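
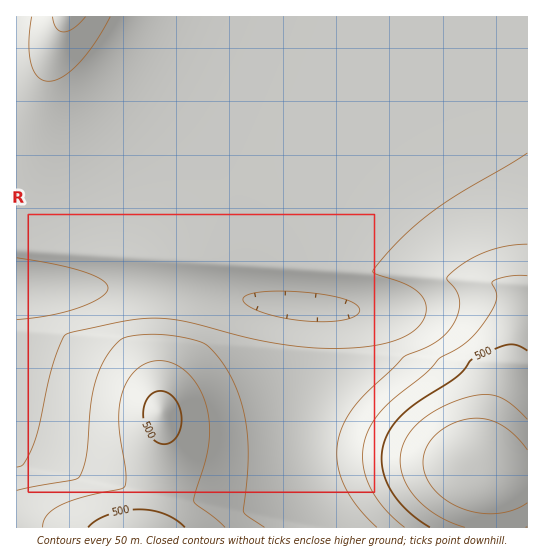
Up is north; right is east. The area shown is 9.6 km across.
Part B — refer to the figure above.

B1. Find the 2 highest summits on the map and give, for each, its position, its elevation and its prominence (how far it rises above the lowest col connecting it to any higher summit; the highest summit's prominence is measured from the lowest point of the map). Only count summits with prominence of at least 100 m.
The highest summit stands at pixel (485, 462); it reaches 644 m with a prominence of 378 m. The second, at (162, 414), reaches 527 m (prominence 153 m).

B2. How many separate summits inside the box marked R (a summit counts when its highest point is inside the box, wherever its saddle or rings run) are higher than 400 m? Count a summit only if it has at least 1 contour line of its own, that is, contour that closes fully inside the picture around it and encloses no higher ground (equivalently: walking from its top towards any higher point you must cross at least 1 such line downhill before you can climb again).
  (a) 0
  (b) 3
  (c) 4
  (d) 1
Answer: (d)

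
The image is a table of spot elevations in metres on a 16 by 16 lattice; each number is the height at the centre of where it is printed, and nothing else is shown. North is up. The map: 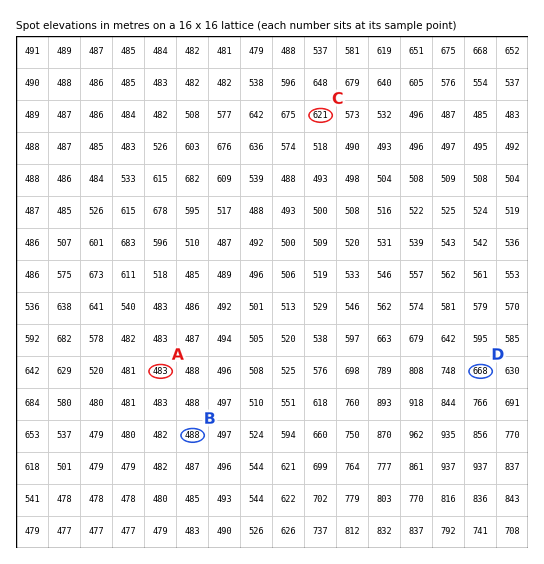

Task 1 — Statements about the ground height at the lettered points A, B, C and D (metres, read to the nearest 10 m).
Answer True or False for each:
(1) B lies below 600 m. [True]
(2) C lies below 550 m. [False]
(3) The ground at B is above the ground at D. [False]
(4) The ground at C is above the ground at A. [True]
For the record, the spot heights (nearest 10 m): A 480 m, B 490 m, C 620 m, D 670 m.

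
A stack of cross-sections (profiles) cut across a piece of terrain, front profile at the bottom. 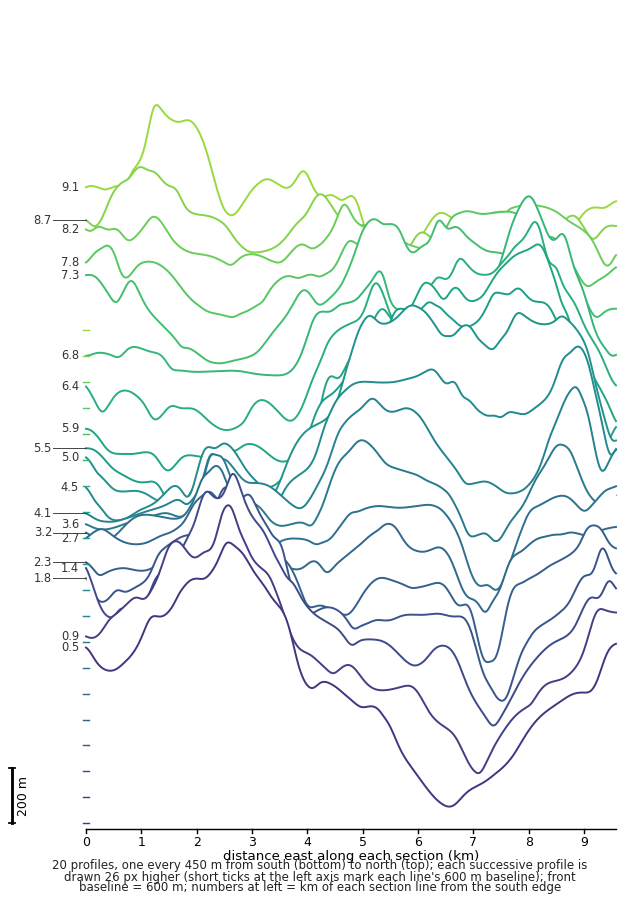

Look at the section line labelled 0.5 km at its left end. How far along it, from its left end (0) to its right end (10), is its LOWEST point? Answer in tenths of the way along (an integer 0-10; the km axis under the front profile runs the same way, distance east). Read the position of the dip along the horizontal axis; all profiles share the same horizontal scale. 7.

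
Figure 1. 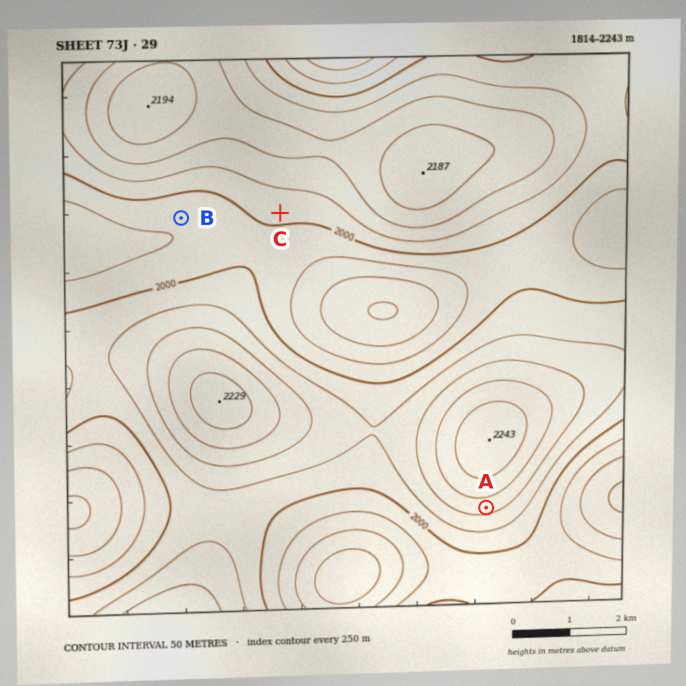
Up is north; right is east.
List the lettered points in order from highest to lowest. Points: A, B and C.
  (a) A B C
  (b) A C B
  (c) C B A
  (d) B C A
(b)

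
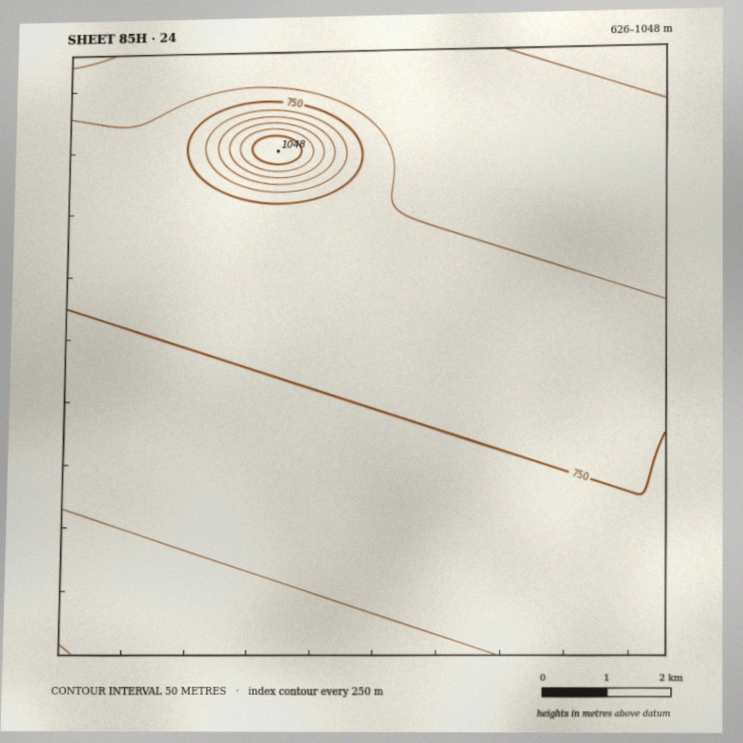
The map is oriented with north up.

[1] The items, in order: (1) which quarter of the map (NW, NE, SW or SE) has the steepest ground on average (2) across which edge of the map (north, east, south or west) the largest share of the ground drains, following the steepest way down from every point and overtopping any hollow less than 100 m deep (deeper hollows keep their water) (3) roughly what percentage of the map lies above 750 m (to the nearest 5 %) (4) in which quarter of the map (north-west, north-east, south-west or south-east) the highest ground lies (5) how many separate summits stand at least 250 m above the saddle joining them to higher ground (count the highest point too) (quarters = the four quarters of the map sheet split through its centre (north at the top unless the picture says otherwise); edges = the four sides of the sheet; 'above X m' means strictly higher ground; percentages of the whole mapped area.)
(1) The north-west quarter is the steepest part of the map.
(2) Drainage is mainly to the north: more ground falls towards that edge than towards any other.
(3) Ground above 750 m makes up about 45 % of the sheet.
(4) The highest ground is in the north-west quarter.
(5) There is 1 summit with 250 m or more of prominence.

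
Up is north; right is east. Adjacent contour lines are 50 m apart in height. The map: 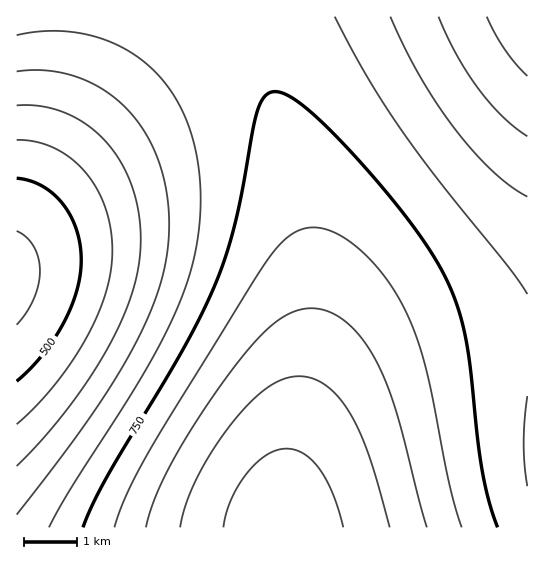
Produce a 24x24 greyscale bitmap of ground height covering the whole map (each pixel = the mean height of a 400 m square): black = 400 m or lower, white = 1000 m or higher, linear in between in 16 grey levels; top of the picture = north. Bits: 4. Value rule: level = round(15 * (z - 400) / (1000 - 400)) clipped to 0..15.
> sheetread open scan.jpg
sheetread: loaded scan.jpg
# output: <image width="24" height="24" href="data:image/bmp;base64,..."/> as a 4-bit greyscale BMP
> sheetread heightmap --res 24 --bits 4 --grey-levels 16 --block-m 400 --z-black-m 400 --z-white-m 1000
<image width="24" height="24" href="data:image/bmp;base64,Qk2WAQAAAAAAAHYAAAAoAAAAGAAAABgAAAABAAQAAAAAACABAAATCwAAEwsAABAAAAAAAAAAAAAAABEREQAiIiIAMzMzAERERABVVVUAZmZmAHd3dwCIiIgAmZmZAKqqqgC7u7sAzMzMAN3d3QDu7u4A////AHeJq7ze7u7u3MupmGeImrzd7u7t3MupiGZ4mrzN7u7t3LupiFZniavN3u7d3LqpiEVniavM3d3dzLqpiERWeJq8zd3dy7qZiDRFZ5qrzN3cy7qZiCNFZ4mrvMzMy6qZiCI0Vniau8zMu6qZiBI0Vniaq7y7u6qYiBIjRWeJq7u7uqmYiBEjRWeJqru7qqmYiBEjRWeJmqqqqpmIhxIjRWd4mqqqqZmIdyIjRWd4maqqmZiHdyIzRWd4mZqpmYh3djM0RWd4mZmZmIh3ZjNEVmeImZmZmId2ZkRFVneImZmZiHdmVVVVZneImZmYh3dlVWZmZ3iImZmIh3ZlVGZnd4iImZiId2ZVRHd3eIiImYiId2ZUQ4iIiIiJmIiHdmVUQw=="/>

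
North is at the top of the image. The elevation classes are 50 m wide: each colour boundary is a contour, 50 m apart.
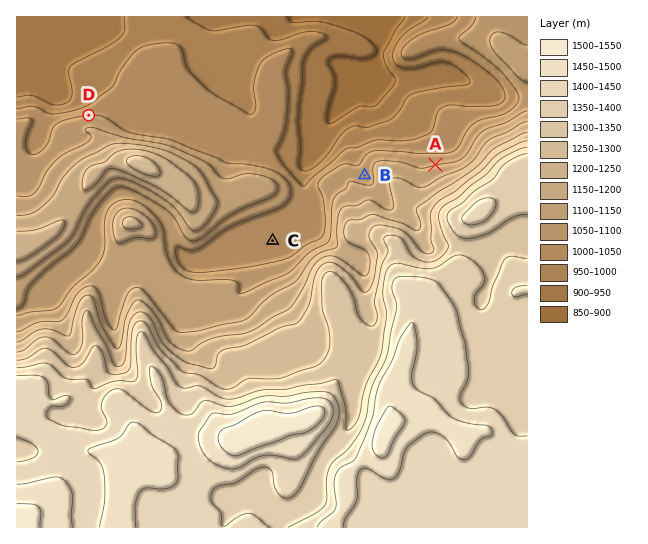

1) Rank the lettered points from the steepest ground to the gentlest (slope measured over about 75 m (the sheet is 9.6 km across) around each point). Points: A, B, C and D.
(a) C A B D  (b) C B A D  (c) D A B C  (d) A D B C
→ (c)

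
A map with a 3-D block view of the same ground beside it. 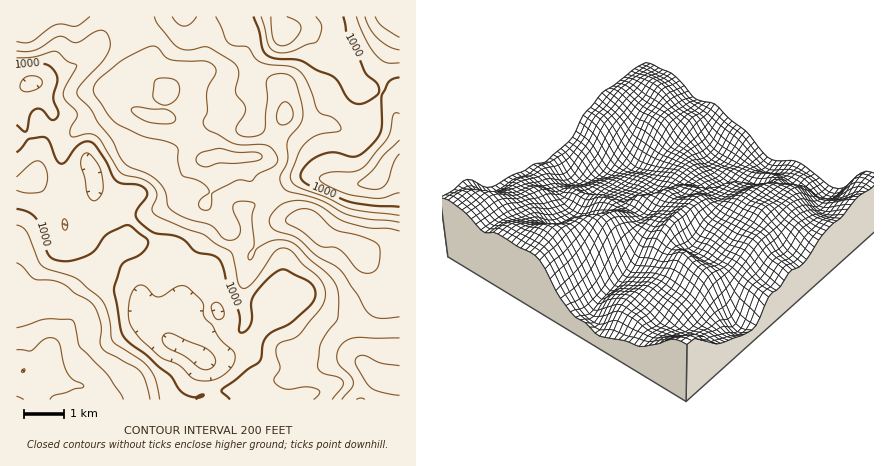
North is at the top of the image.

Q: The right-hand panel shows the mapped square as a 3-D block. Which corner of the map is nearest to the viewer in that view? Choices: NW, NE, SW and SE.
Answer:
NE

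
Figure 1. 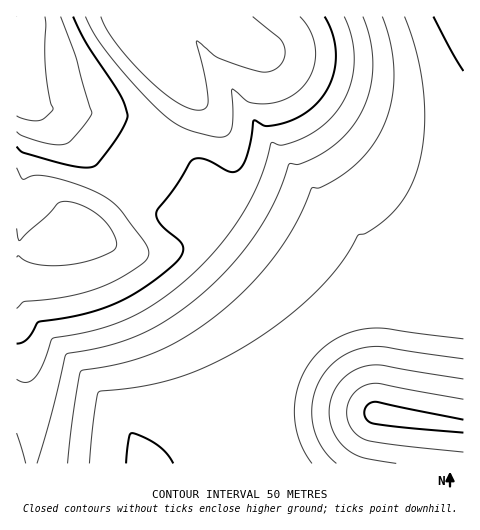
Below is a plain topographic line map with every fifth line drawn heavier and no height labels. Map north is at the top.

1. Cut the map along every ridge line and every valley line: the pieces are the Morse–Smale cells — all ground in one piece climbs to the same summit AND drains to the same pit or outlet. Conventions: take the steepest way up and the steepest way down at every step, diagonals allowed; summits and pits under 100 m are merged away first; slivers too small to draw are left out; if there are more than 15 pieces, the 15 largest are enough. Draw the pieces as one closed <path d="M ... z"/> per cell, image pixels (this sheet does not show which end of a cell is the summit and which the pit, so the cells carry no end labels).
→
<path d="M463 16l-320 1 8 31 32 36 3 6 0 7-3 9-21 31-18 31-53 60-3 2-4-3-20 12-16 6-32 4 1 215 183 0 7-2 41-22 21-21 13-22 12-28 8-12 17-17 11-8 21-9 17-4 21 1 3-1 17-28 35-43 20-33z"/><path d="M463 216l-19 32-35 43-18 28-23 0-17 4-21 9-11 8-17 17-8 12-12 28-13 22-16 16-16 11-37 17 263 1z"/><path d="M143 16l-127 1 1 231 15 0 16-3 16-6 20-12 4 3 3-2 46-50 46-72 3-16-35-42z"/>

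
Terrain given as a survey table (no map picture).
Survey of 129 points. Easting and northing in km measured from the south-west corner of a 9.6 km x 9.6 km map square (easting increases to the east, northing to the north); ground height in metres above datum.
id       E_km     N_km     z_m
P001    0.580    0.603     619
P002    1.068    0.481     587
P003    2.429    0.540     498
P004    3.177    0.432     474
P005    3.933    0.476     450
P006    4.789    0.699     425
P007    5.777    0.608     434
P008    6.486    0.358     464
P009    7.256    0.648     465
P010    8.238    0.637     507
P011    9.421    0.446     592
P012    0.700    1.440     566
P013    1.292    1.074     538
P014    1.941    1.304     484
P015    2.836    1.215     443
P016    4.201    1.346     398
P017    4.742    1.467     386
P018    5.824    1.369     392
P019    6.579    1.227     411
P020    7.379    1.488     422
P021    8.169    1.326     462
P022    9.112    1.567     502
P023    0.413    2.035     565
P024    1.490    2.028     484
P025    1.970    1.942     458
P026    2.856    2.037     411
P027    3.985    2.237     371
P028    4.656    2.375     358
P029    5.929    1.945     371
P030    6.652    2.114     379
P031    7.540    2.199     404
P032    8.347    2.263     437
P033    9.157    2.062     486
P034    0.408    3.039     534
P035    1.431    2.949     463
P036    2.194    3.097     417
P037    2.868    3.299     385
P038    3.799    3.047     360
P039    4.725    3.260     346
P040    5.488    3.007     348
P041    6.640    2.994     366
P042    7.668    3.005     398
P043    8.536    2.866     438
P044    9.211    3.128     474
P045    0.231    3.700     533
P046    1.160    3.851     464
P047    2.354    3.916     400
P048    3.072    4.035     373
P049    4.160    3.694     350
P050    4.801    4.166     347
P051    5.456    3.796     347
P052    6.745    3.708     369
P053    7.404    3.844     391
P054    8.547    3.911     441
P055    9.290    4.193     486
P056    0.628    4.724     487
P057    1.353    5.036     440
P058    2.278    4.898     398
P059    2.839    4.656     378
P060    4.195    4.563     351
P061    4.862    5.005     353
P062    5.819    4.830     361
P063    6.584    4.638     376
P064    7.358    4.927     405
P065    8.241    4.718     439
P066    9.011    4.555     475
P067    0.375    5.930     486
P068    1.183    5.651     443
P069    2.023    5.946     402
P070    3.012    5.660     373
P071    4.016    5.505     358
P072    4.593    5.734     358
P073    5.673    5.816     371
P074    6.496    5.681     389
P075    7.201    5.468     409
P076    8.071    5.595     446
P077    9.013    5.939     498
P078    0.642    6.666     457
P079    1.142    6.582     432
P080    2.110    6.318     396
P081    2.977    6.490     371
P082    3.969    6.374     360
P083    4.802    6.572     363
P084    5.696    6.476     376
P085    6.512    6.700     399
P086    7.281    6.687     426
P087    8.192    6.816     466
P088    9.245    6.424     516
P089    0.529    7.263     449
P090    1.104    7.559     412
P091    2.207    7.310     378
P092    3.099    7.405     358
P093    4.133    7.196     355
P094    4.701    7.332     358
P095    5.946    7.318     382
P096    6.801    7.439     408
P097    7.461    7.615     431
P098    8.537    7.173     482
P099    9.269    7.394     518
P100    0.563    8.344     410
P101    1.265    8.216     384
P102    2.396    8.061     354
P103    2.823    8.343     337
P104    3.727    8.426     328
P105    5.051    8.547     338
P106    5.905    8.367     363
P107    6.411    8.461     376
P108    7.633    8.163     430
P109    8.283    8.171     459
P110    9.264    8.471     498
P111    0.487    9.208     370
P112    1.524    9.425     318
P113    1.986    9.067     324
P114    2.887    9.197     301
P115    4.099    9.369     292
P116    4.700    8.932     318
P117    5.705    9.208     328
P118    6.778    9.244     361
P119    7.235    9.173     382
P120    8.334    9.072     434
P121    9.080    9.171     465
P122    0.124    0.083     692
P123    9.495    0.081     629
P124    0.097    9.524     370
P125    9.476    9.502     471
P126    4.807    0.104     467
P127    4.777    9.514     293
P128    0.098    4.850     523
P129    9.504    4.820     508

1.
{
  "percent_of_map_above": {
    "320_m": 97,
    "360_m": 80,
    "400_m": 53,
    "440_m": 34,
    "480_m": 19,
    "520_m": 8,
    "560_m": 3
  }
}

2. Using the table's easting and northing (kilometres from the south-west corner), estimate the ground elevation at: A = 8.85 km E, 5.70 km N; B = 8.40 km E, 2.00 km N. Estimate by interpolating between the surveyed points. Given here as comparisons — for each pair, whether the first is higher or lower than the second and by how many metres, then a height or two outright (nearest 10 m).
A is higher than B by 40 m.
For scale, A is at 490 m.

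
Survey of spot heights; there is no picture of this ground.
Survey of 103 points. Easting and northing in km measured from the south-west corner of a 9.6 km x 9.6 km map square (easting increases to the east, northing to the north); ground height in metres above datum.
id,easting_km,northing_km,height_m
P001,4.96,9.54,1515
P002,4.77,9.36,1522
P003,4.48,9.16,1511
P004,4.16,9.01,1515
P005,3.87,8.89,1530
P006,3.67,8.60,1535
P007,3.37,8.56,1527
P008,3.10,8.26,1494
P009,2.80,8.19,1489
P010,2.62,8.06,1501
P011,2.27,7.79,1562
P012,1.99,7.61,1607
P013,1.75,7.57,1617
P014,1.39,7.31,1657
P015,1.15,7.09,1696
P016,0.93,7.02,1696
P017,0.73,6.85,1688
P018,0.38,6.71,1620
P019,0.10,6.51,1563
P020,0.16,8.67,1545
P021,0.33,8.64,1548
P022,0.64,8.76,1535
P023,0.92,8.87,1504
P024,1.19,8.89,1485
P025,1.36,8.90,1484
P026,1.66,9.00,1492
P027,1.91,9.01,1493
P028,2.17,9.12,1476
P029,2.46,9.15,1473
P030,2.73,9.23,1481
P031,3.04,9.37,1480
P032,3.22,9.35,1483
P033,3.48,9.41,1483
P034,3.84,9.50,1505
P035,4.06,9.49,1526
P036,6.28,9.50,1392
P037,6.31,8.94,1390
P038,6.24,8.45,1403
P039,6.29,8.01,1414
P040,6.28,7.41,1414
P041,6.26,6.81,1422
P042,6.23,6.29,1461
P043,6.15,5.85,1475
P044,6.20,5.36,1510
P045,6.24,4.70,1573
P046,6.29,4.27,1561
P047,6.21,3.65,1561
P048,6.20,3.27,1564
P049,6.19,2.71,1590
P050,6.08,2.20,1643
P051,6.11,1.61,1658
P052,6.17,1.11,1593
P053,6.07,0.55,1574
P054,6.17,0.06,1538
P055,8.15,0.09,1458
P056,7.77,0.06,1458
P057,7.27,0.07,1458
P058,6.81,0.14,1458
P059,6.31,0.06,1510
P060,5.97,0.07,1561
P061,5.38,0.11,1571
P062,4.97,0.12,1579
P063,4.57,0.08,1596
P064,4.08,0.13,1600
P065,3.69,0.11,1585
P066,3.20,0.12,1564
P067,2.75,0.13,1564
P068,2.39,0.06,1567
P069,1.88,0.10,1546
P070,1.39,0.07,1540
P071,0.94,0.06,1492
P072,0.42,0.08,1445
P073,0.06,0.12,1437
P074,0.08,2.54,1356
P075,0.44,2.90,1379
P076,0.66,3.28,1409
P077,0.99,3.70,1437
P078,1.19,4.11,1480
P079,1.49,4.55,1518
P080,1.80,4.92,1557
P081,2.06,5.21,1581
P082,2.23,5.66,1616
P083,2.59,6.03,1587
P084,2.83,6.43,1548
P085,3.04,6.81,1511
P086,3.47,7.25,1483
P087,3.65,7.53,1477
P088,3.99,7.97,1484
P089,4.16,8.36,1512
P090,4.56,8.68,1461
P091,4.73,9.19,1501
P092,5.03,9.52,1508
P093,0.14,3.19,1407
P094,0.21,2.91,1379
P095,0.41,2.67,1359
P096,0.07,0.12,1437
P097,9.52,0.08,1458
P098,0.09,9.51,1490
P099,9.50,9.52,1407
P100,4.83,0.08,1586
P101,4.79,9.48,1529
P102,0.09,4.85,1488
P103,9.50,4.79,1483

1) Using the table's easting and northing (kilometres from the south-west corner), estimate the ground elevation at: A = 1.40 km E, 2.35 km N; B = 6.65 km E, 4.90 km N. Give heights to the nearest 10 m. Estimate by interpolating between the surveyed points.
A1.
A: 1450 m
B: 1550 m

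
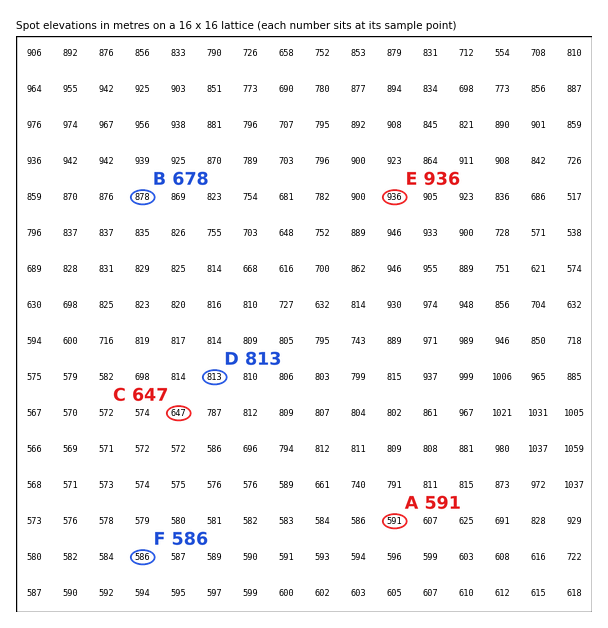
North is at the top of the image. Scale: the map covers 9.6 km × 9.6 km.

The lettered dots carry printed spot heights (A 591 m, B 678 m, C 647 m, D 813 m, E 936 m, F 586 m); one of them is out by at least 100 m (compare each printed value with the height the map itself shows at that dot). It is B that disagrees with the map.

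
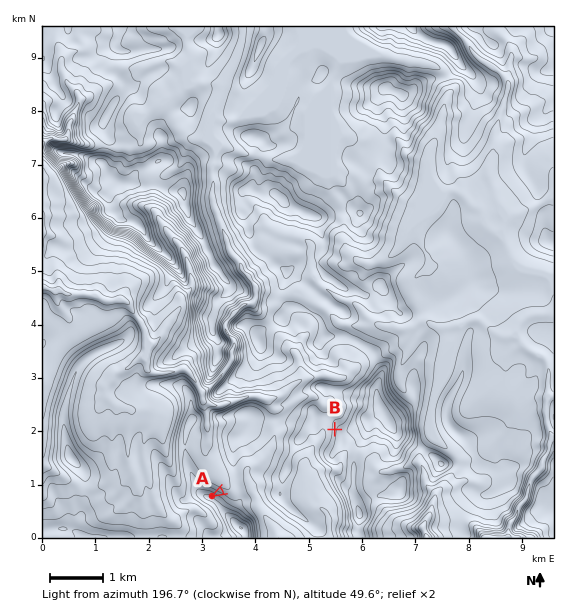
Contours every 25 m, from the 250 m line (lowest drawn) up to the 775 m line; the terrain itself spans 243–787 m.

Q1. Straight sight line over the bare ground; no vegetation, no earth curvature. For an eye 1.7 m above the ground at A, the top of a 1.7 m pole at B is visible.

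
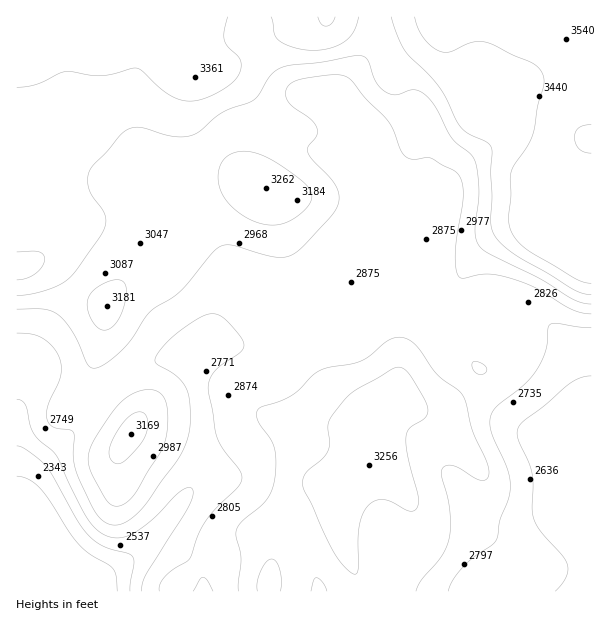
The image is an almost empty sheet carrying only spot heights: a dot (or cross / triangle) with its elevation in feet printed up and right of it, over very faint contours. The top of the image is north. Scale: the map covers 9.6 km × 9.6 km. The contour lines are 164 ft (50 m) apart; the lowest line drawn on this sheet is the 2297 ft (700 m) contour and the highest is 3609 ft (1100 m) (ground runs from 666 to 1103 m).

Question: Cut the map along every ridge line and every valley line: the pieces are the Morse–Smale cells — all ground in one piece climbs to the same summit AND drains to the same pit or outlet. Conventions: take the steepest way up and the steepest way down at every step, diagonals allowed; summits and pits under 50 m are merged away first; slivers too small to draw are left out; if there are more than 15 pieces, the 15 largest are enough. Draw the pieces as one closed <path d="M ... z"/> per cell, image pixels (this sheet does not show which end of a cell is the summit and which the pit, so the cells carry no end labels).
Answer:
<path d="M591 16l-217 1-2 30-34 46 0 6 16 33 0 42 6 18 0 15-4 11-13 25 1 23-2 12-12 27-13 19 43 0 65-28 28 4 5-19 14-23 19-18 24-12 18 0 19 13 30 15 10 1z"/><path d="M437 296l-12 0-65 28-49 0-29 2-24 16-9 2-19 0-28 25-6 12 6 33-2 57-6 14-42 52 7 1 15 9 24 22 6 12 0 11 155 0-2-16 9 1 24-7 11-6 13-13 4-11 0-12-6-22-12-20-16-16-7-4-9-1 2-9-6-22 0-14 4-12 12-10 10-4 5 0 30 16 12-1 12-7 29-33-14-18-6-12-6-19 0-20z"/><path d="M374 16l-357 0-1 139 23-1 26 4 30 16 21 6 18 1 36 17-2-10 9-6 48-49 12-6 17 0 24 5 36 18 30 7 9 18 1-43-16-33 0-6 34-46 2-15z"/><path d="M39 154l-23 2 0 435 71 1-3-7-28-28-18-30-14-12 0-21 2-11 12-18 48-48 12-16 31-28 18-9 21-6 15 10 12 12 3 0 2-21 29-69 0-20-5-15-14-25-15-14-18-8-2-5-10-9-31-13-18-1-21-6-30-16z"/><path d="M453 300l1 26 10 25 14 17-3 6-26 28-12 7-12 1-30-16-5 0-15 8-9 12-2 20 6 30 14 6 16 16 9 14 7 21 2 19-4 11-21 17-19 8-17 0 3 15 228 1 0-43-40-93 2-4 5-6 8-2 8-10 17-39-4-23-4-13-9-14-13-13-25-18-11-2-25 0-15-6z"/><path d="M254 127l-17 0-12 6-48 49-9 6 0 4 8 15 19 9 19 20 10 19 5 15 0 20-29 69 0 14 13-15 17-14 19 0 9-2 24-16 27-1 6-1 4-4 11-15 12-27 2-12-1-23 13-25 4-11-2-21-14-29-30-7-32-17z"/><path d="M168 358l-21 6-28 16-21 21-12 16-48 48-12 18-2 11 0 21 14 12 23 36 28 29 5-2 7-12 34-24 19-18 18-21 27-39 3-17 0-45-6-33-13-13z"/><path d="M527 226l-12 2-15 6-9 6-19 18-14 23-4 19 28 6 15 6 25 0 11 2 25 18 13 13 9 14 4 13 4 23-17 39-8 10-8 2-7 10 40 93 1 42 2 1 1-334-10-2-30-15-16-12z"/><path d="M159 538l-9 2-15 14-27 18-10 9-6 10 111 1 1-11-6-12-24-22z"/>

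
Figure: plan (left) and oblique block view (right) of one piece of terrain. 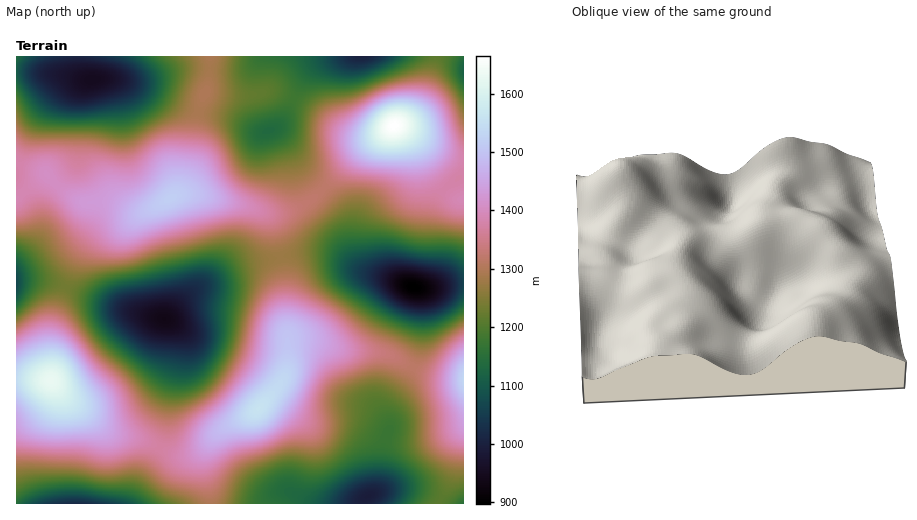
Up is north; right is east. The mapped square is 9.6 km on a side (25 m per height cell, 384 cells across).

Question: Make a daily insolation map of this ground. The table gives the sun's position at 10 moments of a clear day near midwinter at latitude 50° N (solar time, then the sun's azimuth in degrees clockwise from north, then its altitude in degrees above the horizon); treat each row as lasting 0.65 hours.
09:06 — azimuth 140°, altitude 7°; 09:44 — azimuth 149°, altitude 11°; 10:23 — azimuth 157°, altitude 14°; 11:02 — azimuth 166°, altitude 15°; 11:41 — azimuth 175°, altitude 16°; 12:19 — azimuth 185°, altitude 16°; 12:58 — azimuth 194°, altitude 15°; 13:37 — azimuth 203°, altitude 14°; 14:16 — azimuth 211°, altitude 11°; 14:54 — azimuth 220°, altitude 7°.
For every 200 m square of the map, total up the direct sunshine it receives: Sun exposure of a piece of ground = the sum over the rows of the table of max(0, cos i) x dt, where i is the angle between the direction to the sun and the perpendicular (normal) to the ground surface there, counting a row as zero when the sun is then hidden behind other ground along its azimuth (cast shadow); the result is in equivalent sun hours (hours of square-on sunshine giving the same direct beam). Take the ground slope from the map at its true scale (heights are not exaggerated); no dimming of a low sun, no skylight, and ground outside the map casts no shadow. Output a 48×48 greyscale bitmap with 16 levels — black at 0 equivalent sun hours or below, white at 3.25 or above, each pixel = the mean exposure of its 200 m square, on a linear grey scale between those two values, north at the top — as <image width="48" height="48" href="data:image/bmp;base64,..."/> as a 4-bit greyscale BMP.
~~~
<image width="48" height="48" href="data:image/bmp;base64,Qk32BAAAAAAAAHYAAAAoAAAAMAAAADAAAAABAAQAAAAAAIAEAAATCwAAEwsAABAAAAAAAAAAAAAAABEREQAiIiIAMzMzAERERABVVVUAZmZmAHd3dwCIiIgAmZmZAKqqqgC7u7sAzMzMAN3d3QDu7u4A////AM3u7u7//tzMy6qYiIdlVniIh3VDMzRXms3u/////tzMzLupmIiHd4mqqqmHZmZnmrze/////ty7u7uqmZqZmZq7zMzLqYiImrzd7u7u7dy6qqqqq7zLu7u7zM3dy6qqqs3d7d3d3cypiImrvN3t3MzLu7zMu7u7zN3u7dzLu7qXZnirze/+7dzLqpmZmZqrzM3d3dy6qZh2VWeKve/+7cy6mYiHd3iaq6vM3cy5h2VURFVoq97u3LqZiIh3Zmd4iZmrvLuodVQzMzNFeavMy6h3d3h3d3d3eJmqqqmHZUMyIRESRXiaqpdlZneIiId3iKqqqYdmZUMhEAABI0V4mphmZnd4mZiImaqqmGVURDMhAAABEiNHipmIiIiJmpiImpmYh1QzMyIREAARIiI1eZmqu6qqqph3iGZmZUMhERERIRESIiM0Z4mrzMy7qodmZkMzMzIRERESIhEiIjNEVXirzMy7qXVERCIREiIRARESIiIiMzRVVWeJqqqZhlQzMhERERIRERERISIjM0VWZmeIh3ZlQyIiIREQARIRERERIjM0REVmZmd2VEMyERABEQAQARIiESIiM0VWVVVVZmVVQyEQAAAAAAAAESMzIzQ0RWZnZVRERDMzIhEAAAAAAAAAEjRURFVmZmZmZUQyIhEREREAAAAAABERI0ZnZ3iId2ZVVUQyEREAAAAAAAAAATIjNWiaqqqqqHVVVVQyERERABEQAAABElVVZ4q83czLupdnd2VDIjMiIiIjIRI0RXd3iavO7/7cy7qpiHZURERERERWZ3d4iJmZmave///u7d3LqYdlVVVWZmeJmrzcu7qZmaq97/////7cqYd3dmZniJmrze7u3MuYiZqrzd7u7u7supmZiHd4mqu83u7u7duYiZmZms3e7u7ty7uqqZmZmqvM3u3e7tupmamYiKvN3d7u7cy6qZqqqqvM3d3d7suqqqmHd4mrzN3e3cupiJqqqqq7zMzMzKqqqYiHZmaJq7u7uphmZniaqpmaqqqqqnmal2ZmZURWeIiIdlQzRFaJqqqZmZmYd2eIdlVWVENEVmZlQyIjNEVom7u6mZmHZmd3ZURVVERERFVEMhEjRERXm83cu6qYdnZmZVVEQzREREREMiEjNEVnq97u3Mu6h2VVVVVDIjNEQzREQyIiM0Vom83u7cy6mEMiM0MiERIzIiIzMzIiI0Z4maze7cuphjEAAREQAAEREREiNEMyI1Z4h4m83LqYZSAAAAAAAAAAEREjRVVURFZ2ZVaKuqh2VCAAAAAAAAAAEjNEVniHZmZVQzRWd3ZlRDEAAAAAAAERI1VmeJmph2VCERERIjNERDIAAAAAABESNGd4iImZl1QhAAAAAAEjMyIQAAAAERIjRWd3d3eIhlMQAAAAAAABIiIiEQARIjNEVVVmZlVmZUMQAAAAAAABIjNERURERFZnZVVmZVREVUMhAAAAAAABI3ZmZ3d3iJmph2ZndlVERFQyAAAAAAATRquqqqq7y8zLqYiId3ZURVVUIQAAAAAkaA=="/>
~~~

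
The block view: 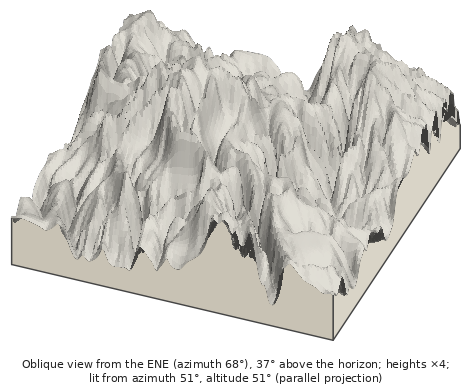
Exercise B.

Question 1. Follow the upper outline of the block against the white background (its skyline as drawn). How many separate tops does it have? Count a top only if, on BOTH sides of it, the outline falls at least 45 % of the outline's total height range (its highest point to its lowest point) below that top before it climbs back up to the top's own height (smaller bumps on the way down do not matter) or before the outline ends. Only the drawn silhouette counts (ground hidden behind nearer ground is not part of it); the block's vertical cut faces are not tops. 1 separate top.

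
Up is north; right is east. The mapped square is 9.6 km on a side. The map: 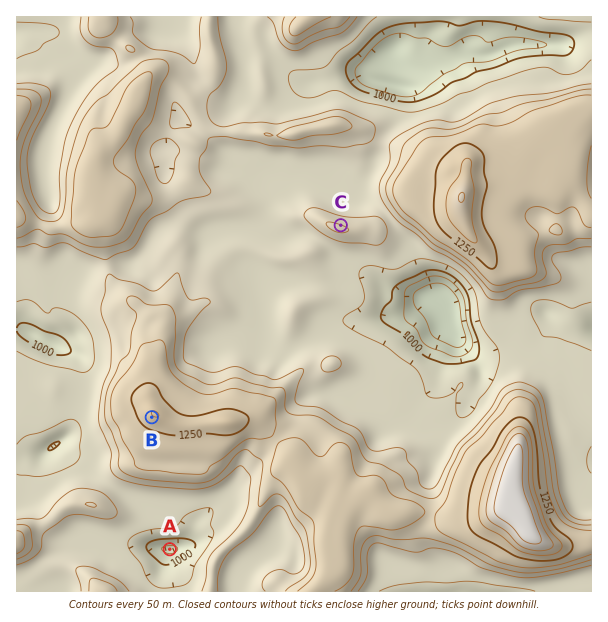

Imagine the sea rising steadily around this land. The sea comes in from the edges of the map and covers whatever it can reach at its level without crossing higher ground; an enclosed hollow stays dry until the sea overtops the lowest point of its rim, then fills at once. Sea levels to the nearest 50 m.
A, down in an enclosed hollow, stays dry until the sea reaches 1050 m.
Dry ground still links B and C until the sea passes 1100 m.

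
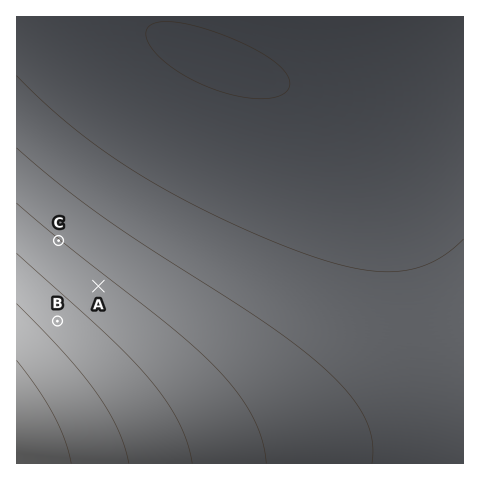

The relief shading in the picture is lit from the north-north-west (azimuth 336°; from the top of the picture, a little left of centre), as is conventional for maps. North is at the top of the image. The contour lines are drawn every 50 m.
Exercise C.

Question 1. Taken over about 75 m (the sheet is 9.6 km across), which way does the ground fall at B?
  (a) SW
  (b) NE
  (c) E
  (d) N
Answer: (b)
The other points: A NE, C NE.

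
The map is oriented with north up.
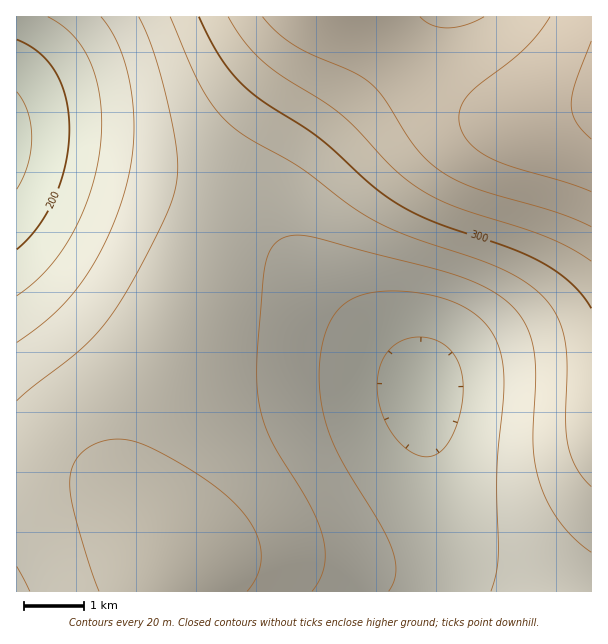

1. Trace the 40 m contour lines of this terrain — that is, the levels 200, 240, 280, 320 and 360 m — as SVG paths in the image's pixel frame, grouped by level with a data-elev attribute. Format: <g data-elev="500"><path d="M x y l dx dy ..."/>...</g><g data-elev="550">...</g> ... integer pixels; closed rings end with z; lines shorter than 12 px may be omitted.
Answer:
<g data-elev="200"><path d="M17 40l12 5 10 8 9 9 8 10 5 12 5 14 3 31-3 35-11 33-17 30-21 22"/></g><g data-elev="240"><path d="M389 591l5-9 2-9 0-10-3-12-11-24-36-59-14-27-10-33-3-34 2-20 3-18 6-15 9-12 9-8 12-6 15-3 18-1 20 1 19 3 17 5 15 7 12 8 10 9 8 11 5 13 4 17 1 18-7 88 1 83-2 18-5 19"/><path d="M101 17l10 14 9 17 7 21 4 23 3 24 0 22-3 23-4 24-8 24-10 25-12 24-13 21-13 17-15 16-18 15-21 15"/></g><g data-elev="280"><path d="M247 591l7-9 5-10 2-9 0-11-2-10-4-11-13-20-26-24-39-25-36-18-12-4-12-1-18 3-15 8-10 12-4 15 0 17 5 21 14 48 10 28"/><path d="M170 17l22 51 12 25 15 21 18 17 62 36 49 37 26 16 34 16 68 23 25 10 25 13 19 17 13 19 7 24 2 26-1 57 3 24 8 21 14 17"/></g><g data-elev="320"><path d="M228 17l16 24 18 19 19 15 41 26 19 13 16 16 35 37 24 19 18 11 21 10 96 32 21 10 19 12"/></g><g data-elev="360"><path d="M550 17l-11 16-15 16-45 36-11 10-8 15 0 15 3 9 6 9 9 7 12 8 22 9 54 15 25 10"/></g>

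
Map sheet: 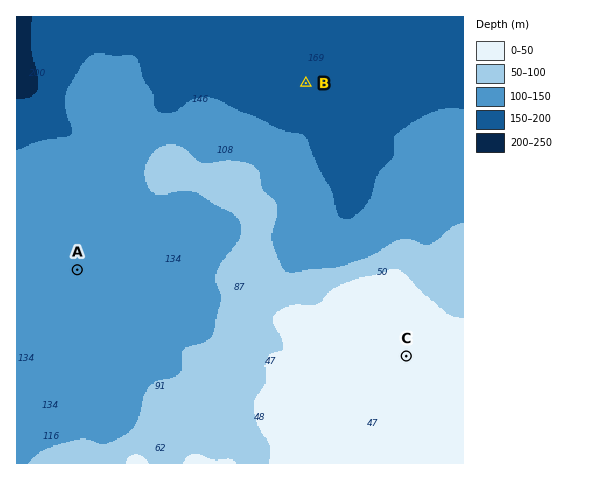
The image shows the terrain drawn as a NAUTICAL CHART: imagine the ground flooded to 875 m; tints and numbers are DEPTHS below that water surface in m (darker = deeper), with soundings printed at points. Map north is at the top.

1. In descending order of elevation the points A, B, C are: C A B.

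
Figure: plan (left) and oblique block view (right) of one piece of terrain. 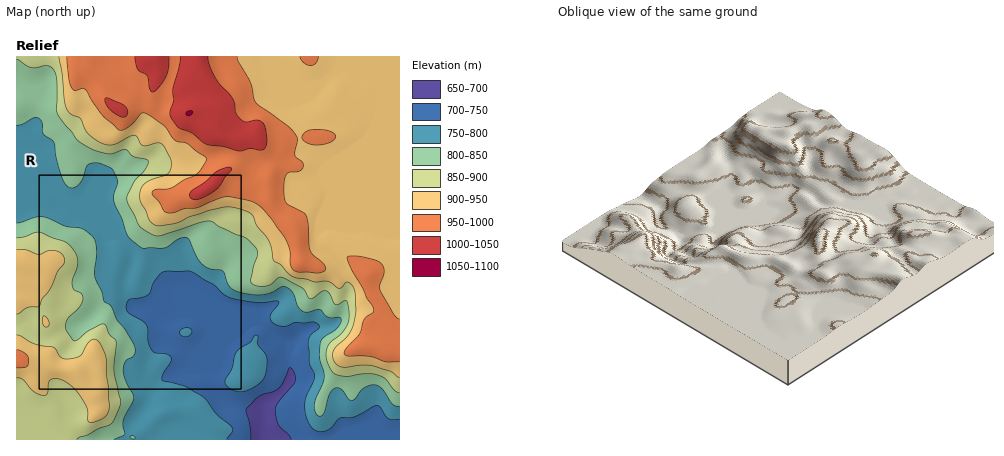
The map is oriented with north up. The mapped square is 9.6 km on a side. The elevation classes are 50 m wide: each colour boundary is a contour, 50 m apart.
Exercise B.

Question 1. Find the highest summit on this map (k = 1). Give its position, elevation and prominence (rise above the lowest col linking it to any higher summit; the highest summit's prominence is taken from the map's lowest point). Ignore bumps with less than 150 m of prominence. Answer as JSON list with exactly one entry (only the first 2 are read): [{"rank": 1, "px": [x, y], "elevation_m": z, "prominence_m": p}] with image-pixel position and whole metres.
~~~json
[{"rank": 1, "px": [188, 114], "elevation_m": 1051, "prominence_m": 386}]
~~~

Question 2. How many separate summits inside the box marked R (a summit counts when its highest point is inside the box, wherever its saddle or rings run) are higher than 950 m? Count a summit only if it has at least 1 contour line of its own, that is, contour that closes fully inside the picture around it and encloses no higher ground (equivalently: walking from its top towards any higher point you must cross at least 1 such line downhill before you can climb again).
1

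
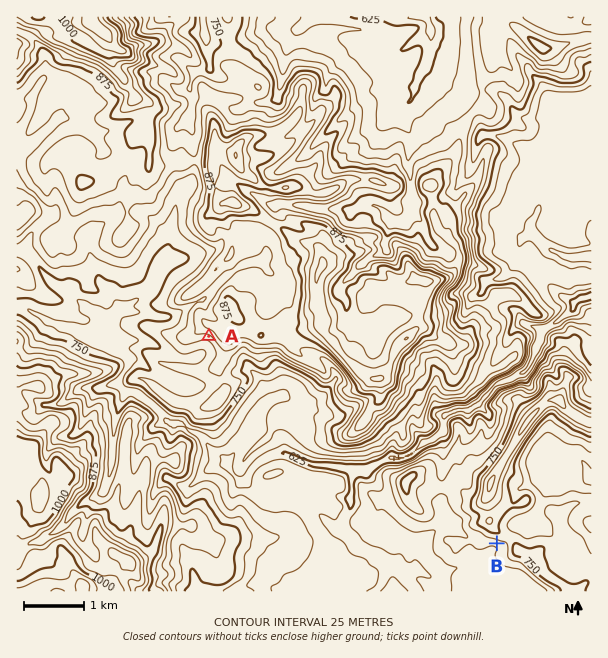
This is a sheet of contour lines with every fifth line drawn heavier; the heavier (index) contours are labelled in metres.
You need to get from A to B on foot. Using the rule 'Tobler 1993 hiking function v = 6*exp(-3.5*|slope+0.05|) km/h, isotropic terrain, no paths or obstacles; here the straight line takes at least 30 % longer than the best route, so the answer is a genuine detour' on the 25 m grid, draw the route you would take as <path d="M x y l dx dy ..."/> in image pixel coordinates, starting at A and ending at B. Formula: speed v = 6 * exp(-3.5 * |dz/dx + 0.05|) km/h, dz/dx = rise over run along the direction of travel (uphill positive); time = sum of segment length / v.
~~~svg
<path d="M209 336l7 8 2 3 3 3 1 3 2 1 3 2 15 15 9 4 3 3 27 54 22 23 21 10 9 0 3 2 2 0 12 6 1 1 11 5 3 3 9 4 31 32 18 9 12 0 6 3 6 0 6 3 8 0 18 9 15 0 3 1"/>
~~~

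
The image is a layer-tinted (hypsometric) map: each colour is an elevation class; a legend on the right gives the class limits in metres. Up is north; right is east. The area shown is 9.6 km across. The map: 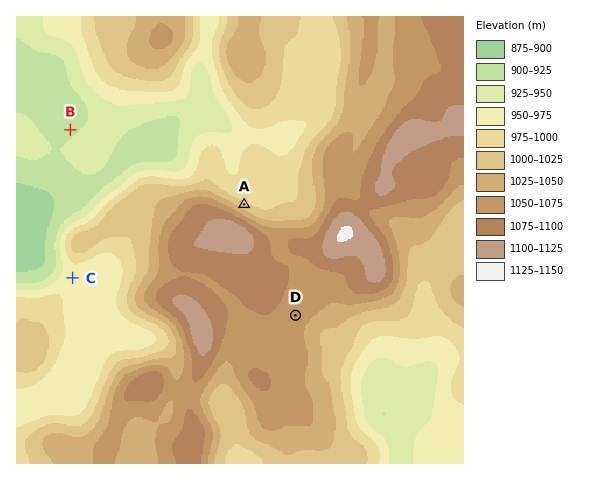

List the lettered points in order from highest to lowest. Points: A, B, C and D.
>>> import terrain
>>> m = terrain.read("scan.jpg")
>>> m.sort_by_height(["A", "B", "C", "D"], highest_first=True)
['D', 'A', 'C', 'B']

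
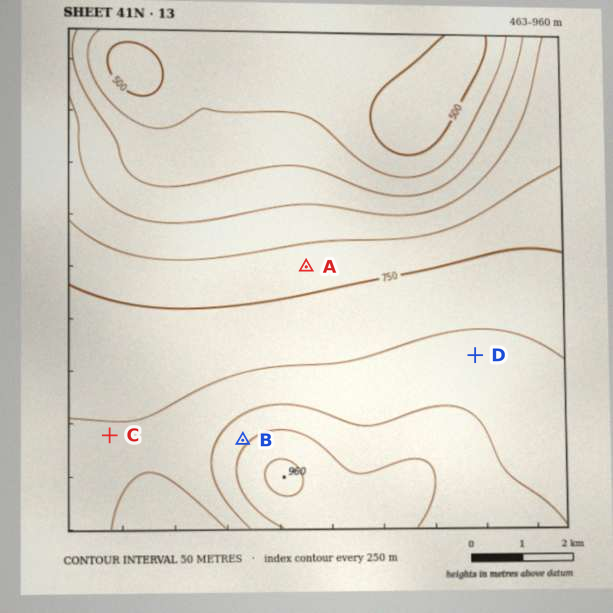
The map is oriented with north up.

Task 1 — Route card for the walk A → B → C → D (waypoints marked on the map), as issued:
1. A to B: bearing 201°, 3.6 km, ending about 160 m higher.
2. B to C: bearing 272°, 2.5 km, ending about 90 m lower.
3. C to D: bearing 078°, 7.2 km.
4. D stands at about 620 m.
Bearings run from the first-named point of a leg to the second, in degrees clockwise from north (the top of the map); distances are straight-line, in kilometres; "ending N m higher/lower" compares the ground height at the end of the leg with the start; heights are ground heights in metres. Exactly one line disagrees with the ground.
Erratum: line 4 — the height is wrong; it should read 820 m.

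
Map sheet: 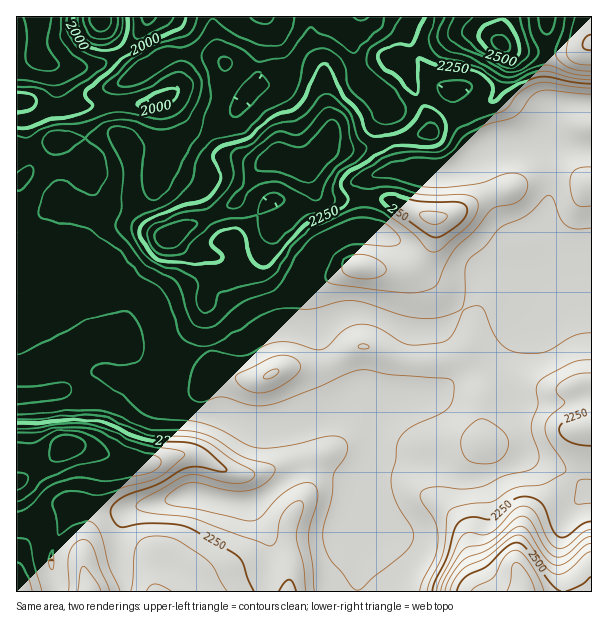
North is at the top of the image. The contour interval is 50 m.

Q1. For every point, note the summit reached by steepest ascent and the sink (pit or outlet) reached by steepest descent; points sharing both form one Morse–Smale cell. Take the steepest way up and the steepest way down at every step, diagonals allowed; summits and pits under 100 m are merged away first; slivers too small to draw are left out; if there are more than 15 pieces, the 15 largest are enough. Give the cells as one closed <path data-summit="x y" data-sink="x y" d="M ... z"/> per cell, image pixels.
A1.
<path data-summit="524 591" data-sink="41 17" d="M591 266l-18 2-21 6-24 0-19-4-23 1-6 5-4 12-10 18-19 19-12 6-27 0-33-15-12-3-13 0-15 6-20 12-36-5-10 4-27 14-15 0-32 8-18 9-8 10-5 9 4 18 2 7 9 5 22 5 21 0 23 7 18 4 45-2 18-6 33-20 12 2 11 5-9 17-5 30-2 12-8 15-2 18-4 16 6 30 1 49 232 0z"/><path data-summit="66 446" data-sink="41 17" d="M77 254l-9 0-14 5-24 17-14 3 0 243 8 1 27-15 11-3 27 1 18 5 16 0 9-3-10 11-4 20 2 25 6 28 231 0 1-49-6-30 4-16 2-18 8-15 2-12 5-30 9-17-11-5-12-2-33 20-26 8-37 0-18-4-23-7-21 0-22-5-9-5-2-7-4-15 2-15-4-38-10-28-6-7-27-17-17-14z"/><path data-summit="276 158" data-sink="41 17" d="M357 16l-91 0-1 19-6 25-1 21-16 21-12 10-27-6-24-12-8 0-9 4-2 4 3 5 5 22 0 21-6 18-6 8-48-1-25-12 8 22 1 22-16 42-8 5 16 2 18 8 17 14 27 17 7 9 29-15 28 0 8 5 22 23 10 16 1 7 22-12 20 0 3-37 18-36 21-17 27-10 0-42 6-8 24-8 13-1 30 5 14-2 9-3 23-16-18-24-7-15-4-23-15 1-33 16-12 0-31-30-9-31 0-15z"/><path data-summit="501 44" data-sink="41 17" d="M546 16l-188 1-6 15 0 15 9 31 31 30 12 0 33-16 15-1 4 23 7 15 18 24-23 16-9 3-14 2-30-5-13 1-24 8-6 8 0 42-27 10-21 17-18 36-2 15 0 22 21 3 29-17 19-1 12 3 33 15 27 0 12-6 19-19 10-18 4-12 6-5 23-1 19 4 24 0 14-4 26-4 0-159-26-1-13 7-7-18z"/><path data-summit="501 44" data-sink="41 17" d="M264 16l-115 0-10 19-19 19-9 6-25 7-33-1 3 9 4 24 3 4 12 5 4 3 3 9 3 15 0 24-3 3 26 13 48 1 6-8 6-18 0-21-8-28 11-7 8 0 16 9 21 7 14 2 6-3 22-28 1-21 6-25z"/><path data-summit="524 591" data-sink="41 17" d="M39 16l-23 1 1 164 3 0 13-13 45-4 7-5 0-24-6-24-19-12-5-28-15-15-2-5z"/><path data-summit="89 591" data-sink="41 17" d="M89 506l-14 0-3 4-18 33-4 20 5 18 0 10 70 1 1-8-6-20-2-25 4-20 8-9-23 1z"/><path data-summit="501 44" data-sink="41 17" d="M206 288l-24 1-23 11-5 5 8 25 5 46 10-15 14-7 36-10 15 0 8-5-3-12-13-18-16-15z"/><path data-summit="101 18" data-sink="41 17" d="M147 16l-106 0-3 13 2 27 8 8 11 3 27 0 19-5 15-8 19-19z"/><path data-summit="591 44" data-sink="41 17" d="M591 16l-44 1-1 78 8 19 12-8 26-1z"/><path data-summit="17 591" data-sink="41 17" d="M74 505l-18 1-32 17-8 1 1 68 38-1 0-10-5-18 2-14 10-24 12-18z"/>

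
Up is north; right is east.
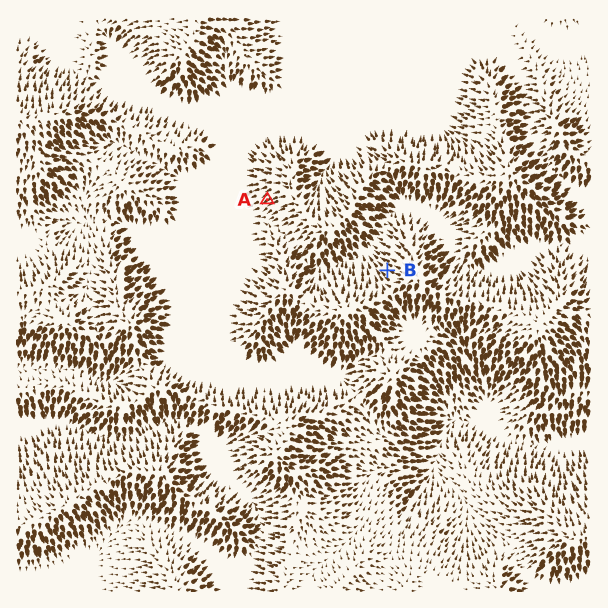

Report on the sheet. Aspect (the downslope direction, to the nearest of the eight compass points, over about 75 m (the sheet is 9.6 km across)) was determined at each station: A SW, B NW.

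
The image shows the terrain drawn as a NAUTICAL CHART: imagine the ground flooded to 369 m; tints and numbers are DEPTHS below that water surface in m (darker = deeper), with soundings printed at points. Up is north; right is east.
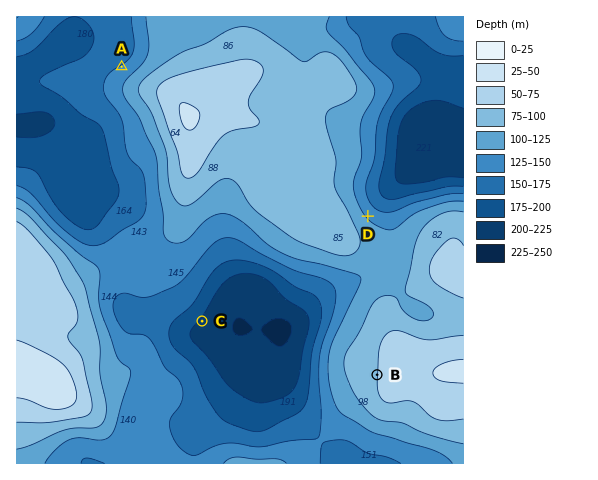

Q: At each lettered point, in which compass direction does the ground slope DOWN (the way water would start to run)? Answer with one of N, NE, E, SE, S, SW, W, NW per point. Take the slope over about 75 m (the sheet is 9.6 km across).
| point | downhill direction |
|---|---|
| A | NW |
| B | W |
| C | SE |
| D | NE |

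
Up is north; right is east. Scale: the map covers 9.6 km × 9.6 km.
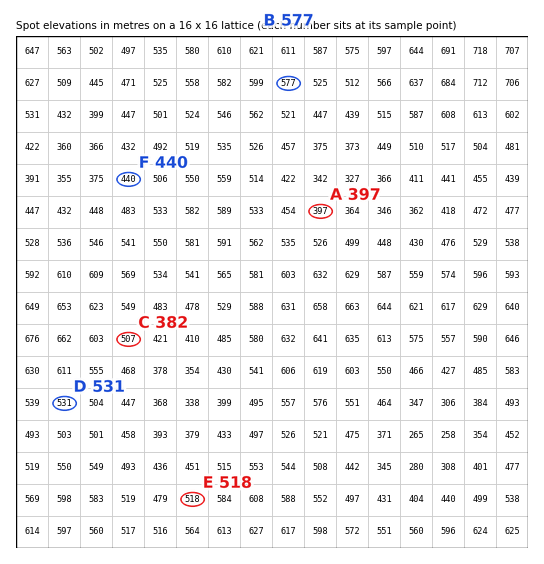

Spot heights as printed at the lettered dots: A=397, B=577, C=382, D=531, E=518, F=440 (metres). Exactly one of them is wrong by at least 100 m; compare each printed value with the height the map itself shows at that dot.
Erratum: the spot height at C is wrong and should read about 507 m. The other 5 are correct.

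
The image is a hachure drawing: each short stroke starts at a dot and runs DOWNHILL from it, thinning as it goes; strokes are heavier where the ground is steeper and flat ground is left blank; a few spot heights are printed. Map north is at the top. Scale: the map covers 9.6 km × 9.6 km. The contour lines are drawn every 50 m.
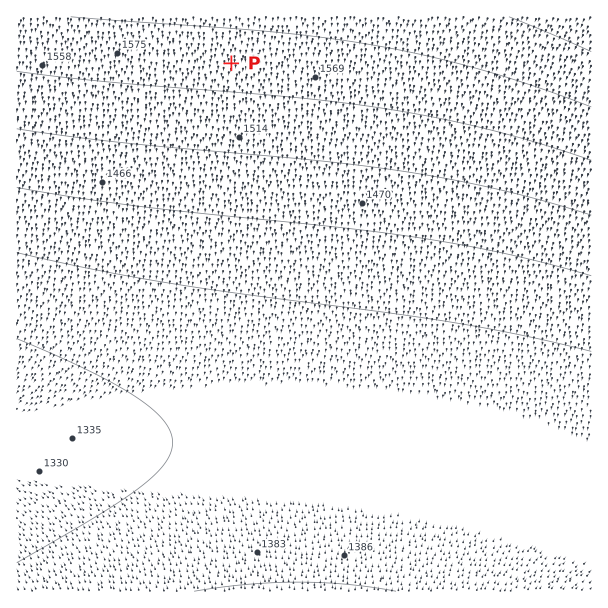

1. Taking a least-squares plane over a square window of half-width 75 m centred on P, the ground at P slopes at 3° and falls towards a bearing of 184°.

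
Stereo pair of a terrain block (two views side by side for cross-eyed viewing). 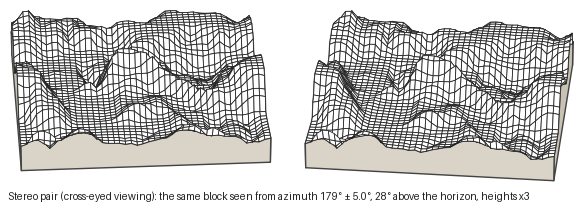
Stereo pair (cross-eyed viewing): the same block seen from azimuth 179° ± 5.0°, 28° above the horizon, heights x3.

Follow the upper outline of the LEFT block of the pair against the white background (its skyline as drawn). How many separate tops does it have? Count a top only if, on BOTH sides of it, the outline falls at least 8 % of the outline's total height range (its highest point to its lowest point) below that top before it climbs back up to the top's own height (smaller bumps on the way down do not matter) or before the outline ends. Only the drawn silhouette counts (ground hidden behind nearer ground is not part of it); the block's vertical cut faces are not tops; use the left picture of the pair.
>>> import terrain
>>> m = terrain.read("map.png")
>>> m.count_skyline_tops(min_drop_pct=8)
2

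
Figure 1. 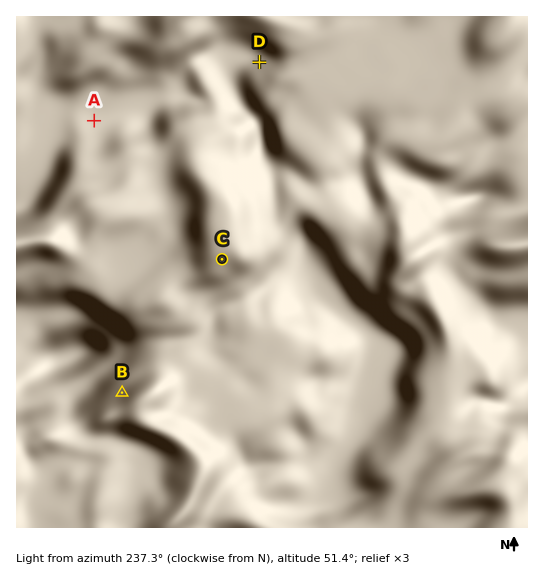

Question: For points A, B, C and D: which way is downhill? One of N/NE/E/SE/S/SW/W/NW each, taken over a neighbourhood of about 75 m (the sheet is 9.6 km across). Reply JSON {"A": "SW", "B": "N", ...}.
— {"A": "S", "B": "SE", "C": "N", "D": "SE"}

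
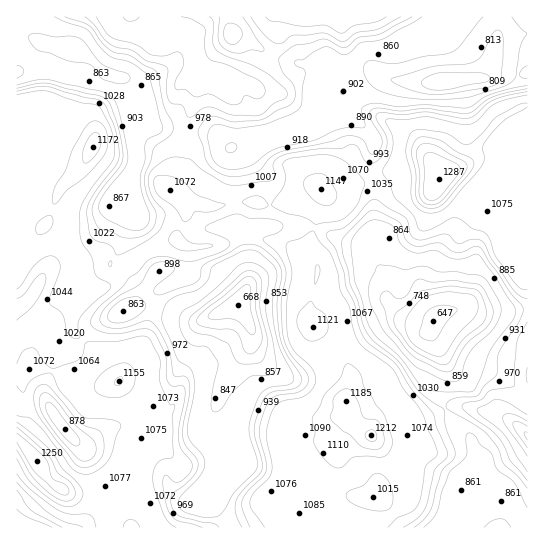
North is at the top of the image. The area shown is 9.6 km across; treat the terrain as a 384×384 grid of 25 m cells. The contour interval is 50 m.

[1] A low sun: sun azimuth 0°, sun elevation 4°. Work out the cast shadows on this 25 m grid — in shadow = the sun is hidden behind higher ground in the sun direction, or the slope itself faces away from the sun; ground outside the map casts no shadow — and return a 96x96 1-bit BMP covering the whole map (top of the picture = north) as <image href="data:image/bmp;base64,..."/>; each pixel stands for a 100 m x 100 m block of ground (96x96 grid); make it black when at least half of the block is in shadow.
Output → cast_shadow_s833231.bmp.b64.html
<image width="96" height="96" href="data:image/bmp;base64,Qk2+BAAAAAAAAD4AAAAoAAAAYAAAAGAAAAABAAEAAAAAAIAEAAATCwAAEwsAAAIAAAAAAAAA////AAAAAAD//gAAAfngAH//z////gABAH+AAHn/7////gADwH4AAPj/7////gAH4DgAAPh//////AAP4AAAA/wf////+AAP4AAAB/wP////wAAf4AAQD/wH////AAAf8AAAH/wH///8AAA/8AAAP/wH///8AAA/8AAAf/4H///8AAA/8AYA//wH///4DAA8YA8A//4P///wHwA4AA8B9/4P///gP8A4AA8B5/4D///Af+AAAB8Bh/4AH/+Af/AAAB4AB/wAH/8A//ABABwAH/AAP/8B//gDgAgAPgAAf/4D//gDgAAAMAAA//wD//wDgAAAMAAA//gH//wDgAAABgAB/8AP//wDgAAABgAD/wCf8/wDwAAADgAH8ADf4/wBwAAABAAHwAH/4/wAjAAAAAAP4AH/wfwAHAAcAAAP+AH/ADwAPgA/AAAf+AE+AAAAPgB/AAAf/AE+AAAAPwB/AAAf/AAIAAAAf///gAA//AAAAAAA////gAA//gAAAAAD////gAB//wAAAAAD////wAB//4AAAAAH////wAD//+AAAAAH////wAH///AAAAAP///3wAP///gBAYAP///nwAf///4DD/Af///AAAf///+Dj/4///+AAA/////Dn/////+AAB/////Dn/////+AAD/////jj/////+AAH/////wB/////+AAH/////4A/////+AAP/////8AP/////AAf/////8AB/////AA/////9+AAf////gA/////5+AAf////gA/////w/AAf////wB/////g/AAf////wB/////AfAAH////gD////+AfAAD////gH////8AfBwAf///Af////8AeB4AAAP8A/////4AOD4AAH/8B/////4AGD+Bg/////////4AAD+Dw/////////wAAH/D8/////////AAAH/H+f////////AAAP/H+P////////AAAP/3+APAD+f///gAAf//8AAAD8P///gAAf//wAAAHwHw//gAAf//gAAADgHgB/gAAP/6AAAAAABgg/wAAP/4AAAAAAABwfwAAH/4AA/jAAABwPwAAD/8AD/zAAABwDwAAD/8AH/4AAABwAQAAB/+AH/8AAABgAAAAA8+AP/+AABgAAAAAAY/AP//wABwAAAAAAA/gf///AD4AAGAAAA//////4D4AAHAAAB////////4AADwAAB////////wAAD4AAB////////gAAA8AAD///////8AAAAcAAD///////+AAAAEAAH///+f///+AAAAAAP///wP////AAAAAA////gAP////wAAAD//7GAAf////+AAAP//4AAA//////4AAf//4AAB//////8AA///8AAD//////8AA///8AAP//////4AA///+AAf//////4AB///+AA///////4AB///+AA/////wccAD//+GAB/////wAeAH//8AAf/////4A/AP//8AA//////4AfgH/98AA/9////4AfgP/58AA/7/8//8Afgf/w4AAfz/wf/8APg="/>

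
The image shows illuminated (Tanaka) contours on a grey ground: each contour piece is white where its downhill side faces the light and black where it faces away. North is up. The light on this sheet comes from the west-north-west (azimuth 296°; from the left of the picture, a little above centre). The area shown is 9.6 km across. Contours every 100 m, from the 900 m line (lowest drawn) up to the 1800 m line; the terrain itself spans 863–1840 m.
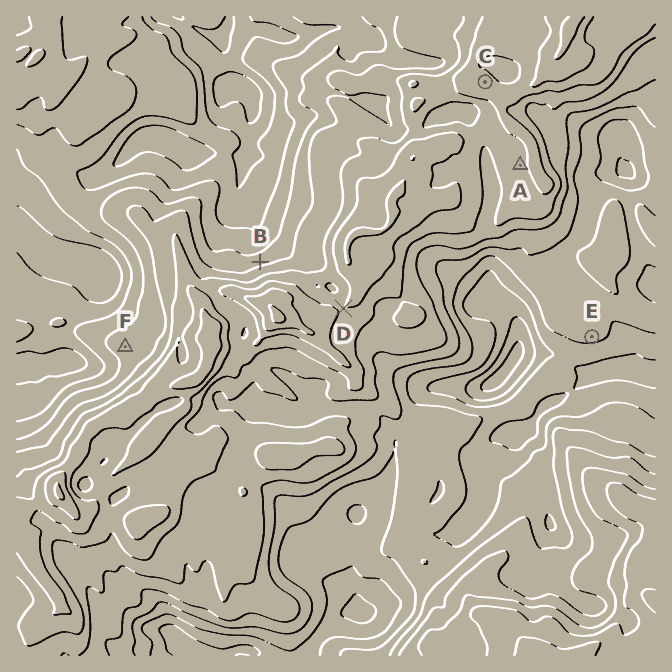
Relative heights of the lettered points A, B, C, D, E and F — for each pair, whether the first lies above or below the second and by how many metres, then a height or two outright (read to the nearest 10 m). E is below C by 440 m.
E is below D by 390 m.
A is above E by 380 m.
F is below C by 310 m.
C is above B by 280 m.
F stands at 1340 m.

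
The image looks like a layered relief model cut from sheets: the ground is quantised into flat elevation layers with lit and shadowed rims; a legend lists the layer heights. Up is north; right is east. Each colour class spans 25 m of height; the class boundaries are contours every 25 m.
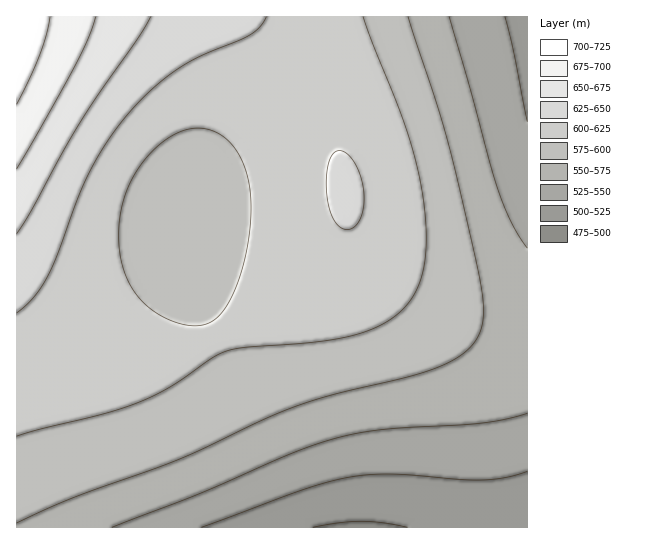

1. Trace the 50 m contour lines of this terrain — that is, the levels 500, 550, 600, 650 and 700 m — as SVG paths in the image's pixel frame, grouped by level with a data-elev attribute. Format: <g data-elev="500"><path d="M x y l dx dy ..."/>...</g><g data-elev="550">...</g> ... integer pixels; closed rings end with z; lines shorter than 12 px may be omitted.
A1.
<g data-elev="500"><path d="M313 527l26-4 22-2 22 2 24 4"/></g><g data-elev="550"><path d="M112 527l89-34 93-41 41-14 24-5 26-4 101-6 41-10"/><path d="M527 248l-16-26-13-32-49-173"/></g><g data-elev="600"><path d="M17 436l89-23 33-11 30-15 42-29 15-7 20-4 73-5 34-7 17-5 15-7 13-9 9-10 11-18 7-24 1-31-3-36-7-32-10-34-43-112"/><path d="M185 325l-15-5-15-8-12-9-10-13-7-14-5-15-2-18 0-18 3-19 5-17 9-16 11-16 14-13 14-10 14-5 13-1 12 3 11 7 8 8 8 12 5 15 4 16 1 17-1 20-3 23-6 22-7 21-8 15-8 10-9 6-11 3z"/></g><g data-elev="650"><path d="M17 234l14-23 49-89 57-83 14-22"/></g><g data-elev="700"><path d="M17 104l23-50 7-20 3-17"/></g>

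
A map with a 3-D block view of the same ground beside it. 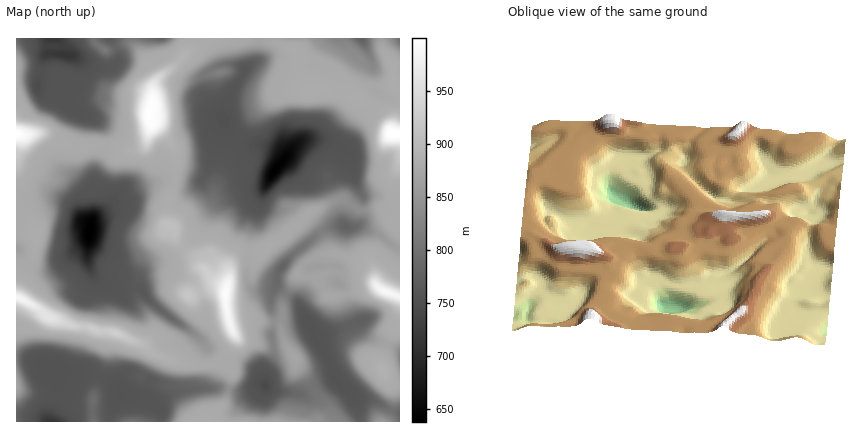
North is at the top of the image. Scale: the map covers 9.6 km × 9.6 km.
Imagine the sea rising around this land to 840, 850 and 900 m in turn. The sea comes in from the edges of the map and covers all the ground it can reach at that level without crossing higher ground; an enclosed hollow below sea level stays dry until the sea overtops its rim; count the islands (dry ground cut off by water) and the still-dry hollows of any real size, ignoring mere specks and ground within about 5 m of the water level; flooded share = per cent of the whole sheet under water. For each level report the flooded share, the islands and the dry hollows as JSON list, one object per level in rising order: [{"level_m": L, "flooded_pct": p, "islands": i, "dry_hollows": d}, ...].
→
[{"level_m": 840, "flooded_pct": 41, "islands": 0, "dry_hollows": 1}, {"level_m": 850, "flooded_pct": 44, "islands": 1, "dry_hollows": 1}, {"level_m": 900, "flooded_pct": 92, "islands": 3, "dry_hollows": 0}]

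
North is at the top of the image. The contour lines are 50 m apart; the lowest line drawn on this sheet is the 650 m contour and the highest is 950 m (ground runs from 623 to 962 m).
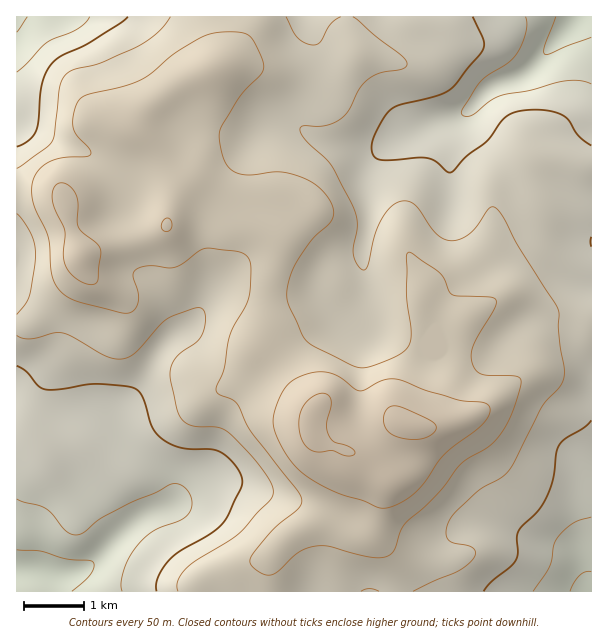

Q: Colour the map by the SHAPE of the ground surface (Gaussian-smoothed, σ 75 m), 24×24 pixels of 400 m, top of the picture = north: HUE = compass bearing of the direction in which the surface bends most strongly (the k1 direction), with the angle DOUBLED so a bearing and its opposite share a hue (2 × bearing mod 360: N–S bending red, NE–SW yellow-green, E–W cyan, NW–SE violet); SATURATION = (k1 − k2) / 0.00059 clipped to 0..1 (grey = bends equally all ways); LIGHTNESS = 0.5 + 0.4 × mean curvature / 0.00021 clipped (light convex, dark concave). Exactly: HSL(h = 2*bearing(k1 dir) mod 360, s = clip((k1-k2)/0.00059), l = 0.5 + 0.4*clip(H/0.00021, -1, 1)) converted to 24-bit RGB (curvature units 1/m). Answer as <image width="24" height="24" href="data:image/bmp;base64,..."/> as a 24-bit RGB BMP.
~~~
<image width="24" height="24" href="data:image/bmp;base64,Qk32BgAAAAAAADYAAAAoAAAAGAAAABgAAAABABgAAAAAAMAGAAATCwAAEwsAAAAAAAAAAAAAnqE2TjUZI0MUsEuqw4XGK3HX2Nnz8Nnyr43Li4Cmy8GfhVp8SFRqp59pTjUyh6FGcKd5fXeevZaFfHJTY35TeZ1qfZFpMSxRdGsrejUsbLMrADMYYKezeq23KbB+l47S7M/23bDv6cLZum6bTVNsoFWDuIK4nOG2Xa+0VXKowqnT2Mnmoq/UfImyoGeeRSpll4m5cXa96eLiQoeiAzAVVapHWolkLkYjSU8mr0pU1qjH9c/wpIvTXmyyzaqt0MFxPkwwNGo6SHE/potPkEg+hlRFeWBRQk52kYVpWZhsoKt+wXejoXBPDz0MGiwRWloyN2M8TJFJgHlEmT8apTASa0omdmo26JtmdaBKKmc1N2NKfnVekHdzoJ2Wdn+gV3Cjo4+bh6+PYXJ3k3qMvqfHkpLGNzxsR4dTQ2pHOioZKw8IgUYSxcZImc2xbabD3+js79vwfIS2Ll1gVmpVeZ12j6KRc32XXmmFkqOSqZOccG+af7GoenmckTVcezg+Wng3JhkaQSEralOIy+HP1fHmoLzLkrDEoY5Srkct0nNYUTtRQYVLTapaZplsdll1cldcpLOagIyYjqSqiXSQcUNzqUCqzX+ytIN8IS9VZpDDiMHe2e7dqNCgZ7Sfjj2gyEqNvbvj59jzx6DifLuhU6J4VHlyakplaY12tqeKioZjenpTc15TT0VfWU96tnu37NjkU3/TRdfeWYvA28rF5MvEUr+OHhR23+znttzhlo3N07nz9NL5uo3UR05rWoiRcaSvnYBToWpQempJYUs1P2AwLlxoeqilt87At5PHT4l9L3ZaaMqa4d/s2tjwABmu5uvgj3eqiEdrcn08mGZC8nO603rGeL2nPWJ5XIA6n5pvrHWspXOypcmbCG9sb8fCiY6zukOWvJCKTL58J6VJXtUykVg1ERcirXQqjjsaS0EpuI9ANFg2iGxh1bi8xpDDey57wcjZUJmbbHCJhW+d4su6NItlCjIaPk0vk16a3dfMsbSXXJhXV4U5TCslQTwwTD0ty5hjcmd6u5twXohINW1Ir6hwmEJsr36z1aLDszl7YD8nUWQkpt2EvIm/NFpqGlFAOn5hw7J8vah+j6eBcEpqblNZVlx4Tj5p1MmTVoaLoqnC1abGS4pfQXo8aZKqm8DIgDR86R+G2KKm0vnuhdLfrD6qtYmgOWhzKlFGlqJW0MCBiJpTTTxehqSHNjd2YEp6y9SrirCiTpuAnHax48rnjK7MWJqVcWtEDg4z3GO65/PYi9B6MxshUkA0tqZbVEt2Q29oRoxaxq+Du5ZtM15ZcqhqKBlVrWx4nteTk7/ImGezZ4VUipxOl0xHgFxbc3mTFg0mY88v5PrRuHfWqmLsx3DfwOG6NVu0enuyYYyffamB06eqj1VfRZU8BxYvv9Gl1fDRO3SOjzqWxYKFiYBwlWtqjJVvbWdVHAk20/nLuup5LkYtNkFPj1668OXbPS93an6NfoqbfpiTonSM3L/NvOflABpYgdOX5+G0MClENSJB0rCCk2V4nIF5nXh/hneUBxbZ5PHa0dXEZ1GnRUptQHZb3a59lVaTX5KVeIechoCagp+q2/DelYDAEQgrTrNO1rCJbDp4JiRP1NChkGqMnph/j3NxlIpqH1n/6uTh1Ze8kChqbkVOV3ZMfK5qsZSeYa2hVHeajJGpmsGzw7mHjS9FIjFMV6B7spKFo02eMU+DyMWnq1qMqpyHiHehnaLCECMfnzoBkigAeUQ1m3dgeMmMV5SCnJ1zpqFgMk9FaphXkINIdT4jj1gxPWpAMmM7WXlLpHSmS362klegvI6Zp7+sg66zbqmdFRwffTVr7+Lcn6nMtr/UwLGUUFtRdWhOvqNSP2ZPVGdAa01Enmd4vpqUbptsP1pNTmcsMV0UEz0bUD6E09PHyKrFtYaunmaETUGkO2yW3vLZq7PTnIvH5abZxV+ufVpVyMmAV2lRTWZLUYFub4aLt5mQr2txXzhTjGRKqqdJDXYSADMcZM17yYfJwXyjtYOeVDuylsXd1+fNeWNXclxXkl6E3JLc6dfx5NblkYfGi6vMZIi8VV6SsWuAunGJc2nCsLnb0c3h1aO+DzwSDTMABC8Hu2pbsZJ/QWNpSM5us3KWz4C4d3KgY2WOfJh/tauM3r/Oy4zAcKCDVE6DbEmFlXumvtHXdYK+gnmhqYWey5jIyK/o39TsCVNADEwtt4GBQox2W5Y6ICUSdHAko3Y4VkI7oY1Wi55YmIpPt3F1xbaoNUWJZk+gnsCpiqh9g1WSoY2shoinoK6jdoijy57E2ZjQD09DI1Q8"/>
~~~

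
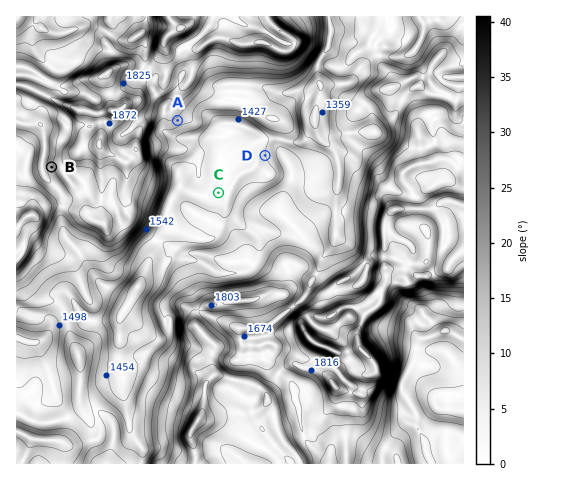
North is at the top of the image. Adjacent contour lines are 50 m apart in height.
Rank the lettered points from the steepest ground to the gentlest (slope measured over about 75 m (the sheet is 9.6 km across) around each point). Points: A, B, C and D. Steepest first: B A D C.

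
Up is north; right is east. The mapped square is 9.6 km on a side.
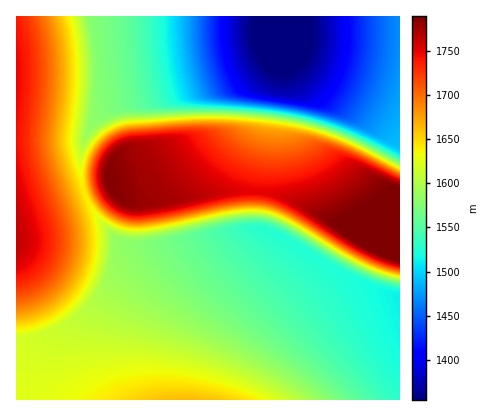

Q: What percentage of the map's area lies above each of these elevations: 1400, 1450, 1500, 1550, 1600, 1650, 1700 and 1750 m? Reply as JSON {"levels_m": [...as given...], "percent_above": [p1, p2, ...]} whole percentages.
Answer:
{"levels_m": [1400, 1450, 1500, 1550, 1600, 1650, 1700, 1750], "percent_above": [94, 90, 85, 70, 51, 33, 25, 12]}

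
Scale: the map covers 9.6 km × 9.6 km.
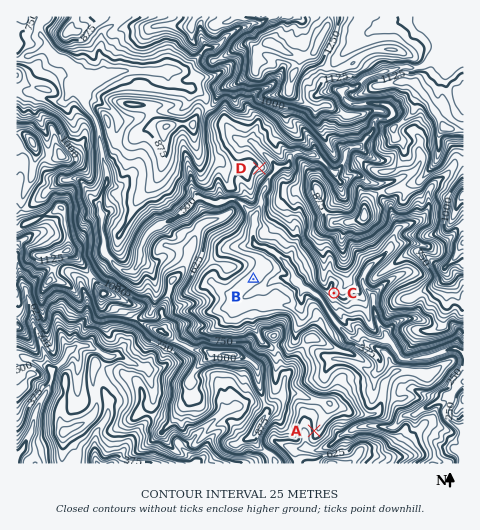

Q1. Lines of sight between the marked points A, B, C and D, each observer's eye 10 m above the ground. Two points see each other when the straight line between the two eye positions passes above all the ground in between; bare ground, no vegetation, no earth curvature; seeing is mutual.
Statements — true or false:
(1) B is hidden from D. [false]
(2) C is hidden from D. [true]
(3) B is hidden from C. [false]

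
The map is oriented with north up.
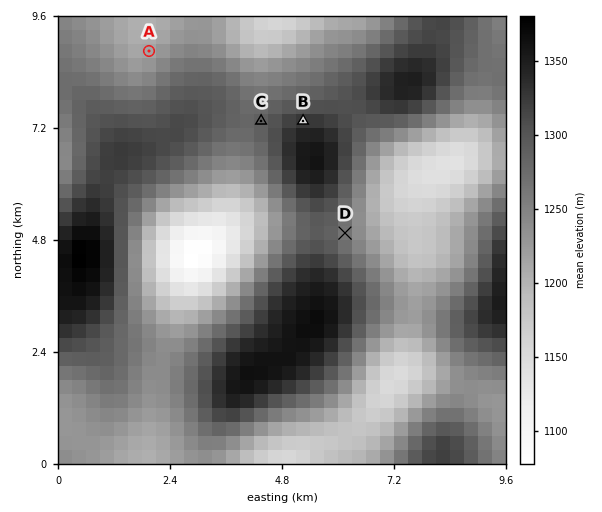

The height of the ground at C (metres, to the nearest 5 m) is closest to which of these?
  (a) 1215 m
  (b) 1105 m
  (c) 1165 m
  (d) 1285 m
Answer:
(d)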